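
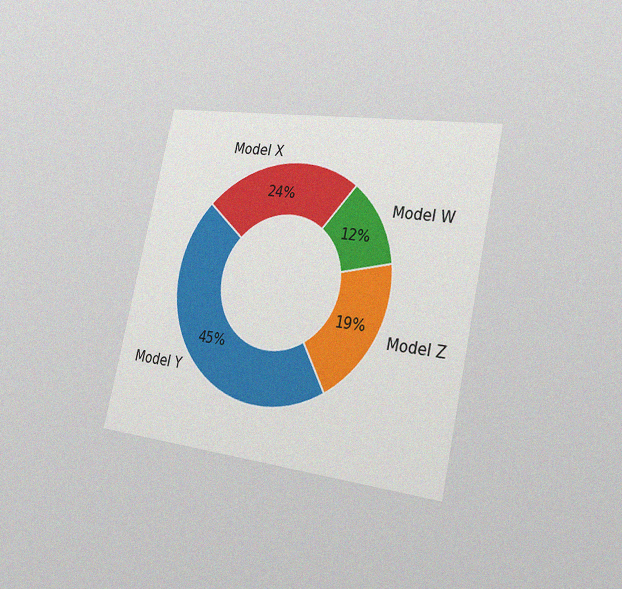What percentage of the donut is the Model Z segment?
19%

The chart is tilted about 13° clockwise and viewed slightly from the right, with some photo noise. The Model Z segment takes up 19% of the ring.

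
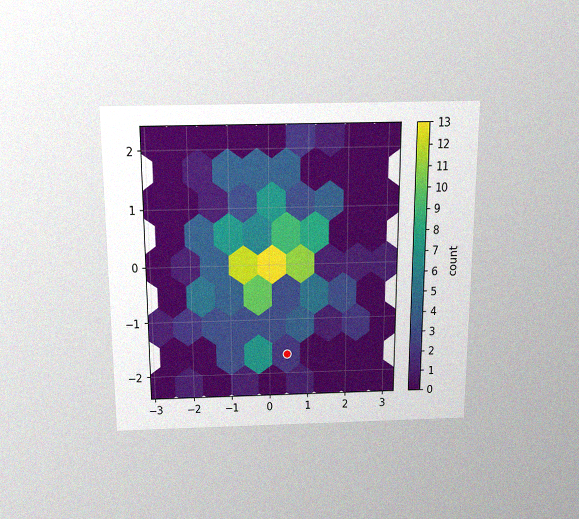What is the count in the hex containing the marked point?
2

The chart is viewed slightly from above, with some photo noise. The marked hex reads 2 on the colorbar.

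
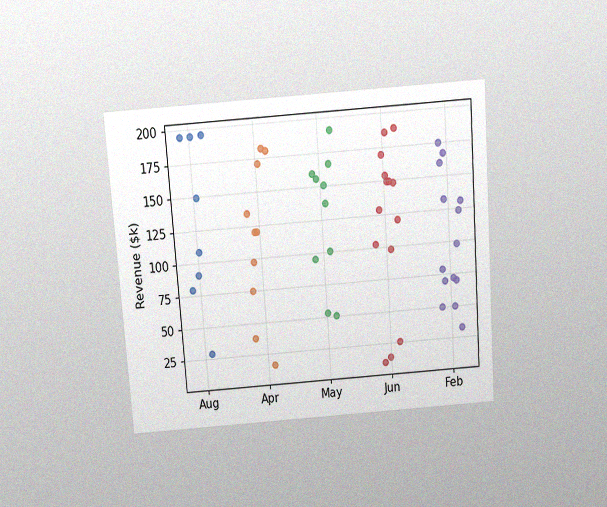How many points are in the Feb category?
The chart is tilted about 4° counter-clockwise and viewed slightly from above, with some photo noise. Counting the markers in the Feb column gives 14.

14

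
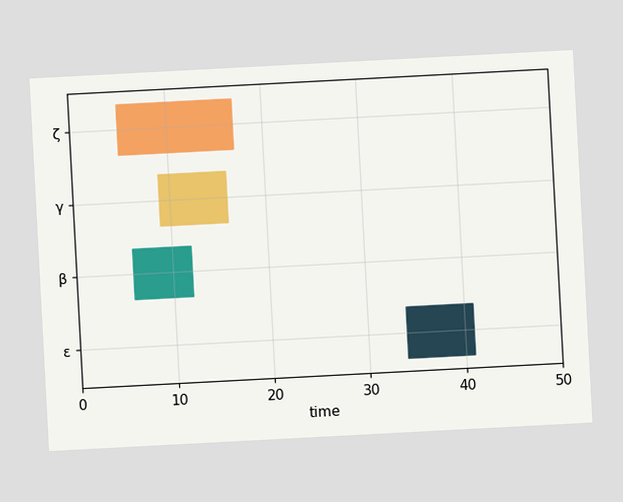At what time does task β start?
The chart is tilted about 3° counter-clockwise. The β bar begins at t=6.

6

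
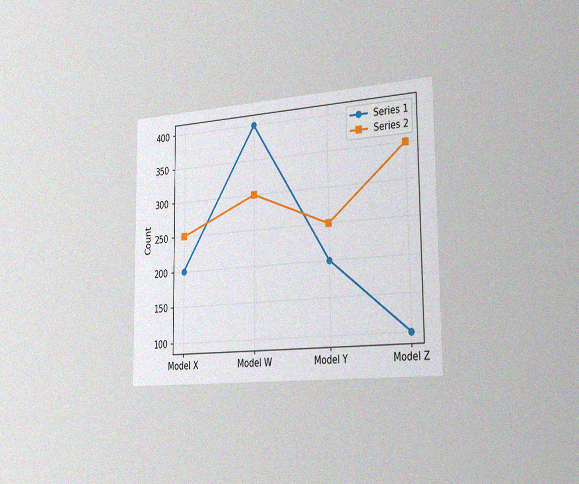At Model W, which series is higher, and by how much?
The chart is viewed slightly from the right, with some photo noise. At Model W, Series 1 sits above the other line by 100.

Series 1, by 100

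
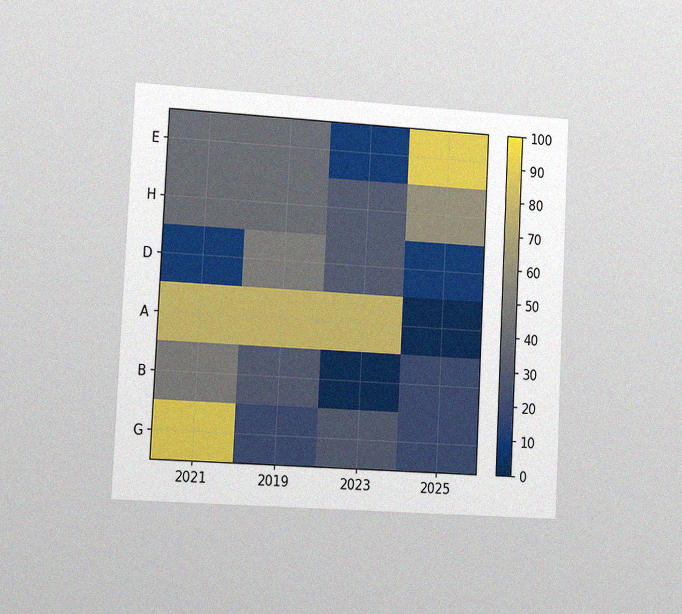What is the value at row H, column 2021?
40

The chart is tilted about 3° clockwise and viewed slightly from the left, with some photo noise. Matching cell (H, 2021) against the colorbar gives 40.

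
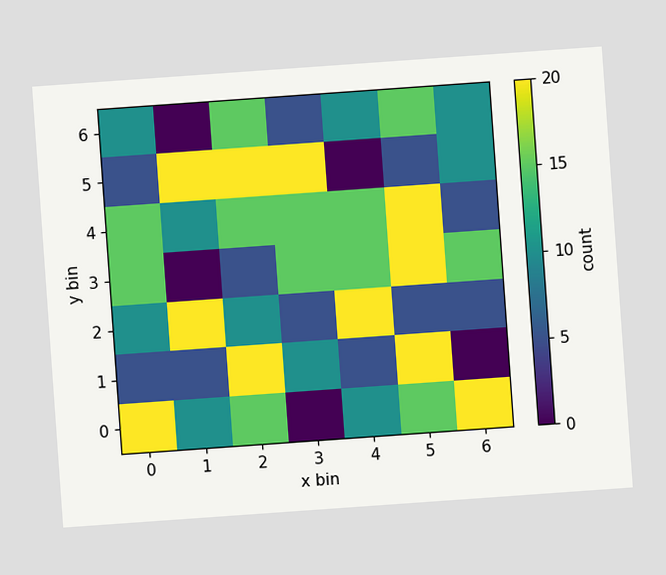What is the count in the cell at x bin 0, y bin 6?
10

The chart is tilted about 4° counter-clockwise. Matching the cell (0, 6) against the colorbar gives 10.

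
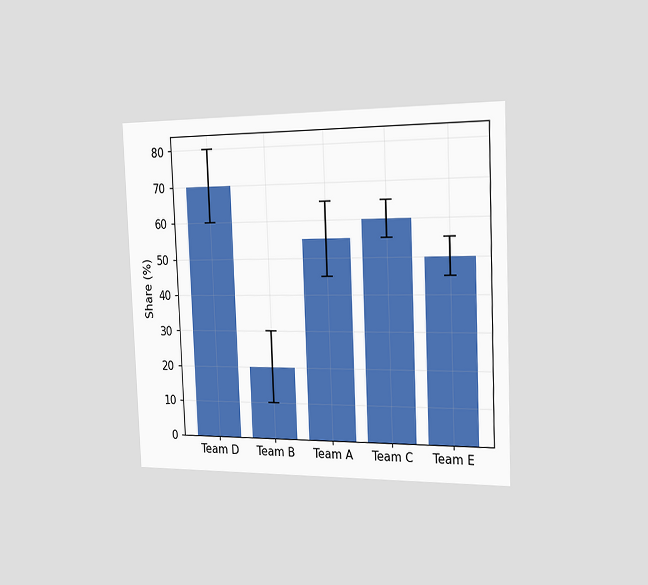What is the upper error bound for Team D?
80%

The chart is tilted about 2° counter-clockwise and viewed slightly from the right. The Team D bar's upper whisker reaches 80%.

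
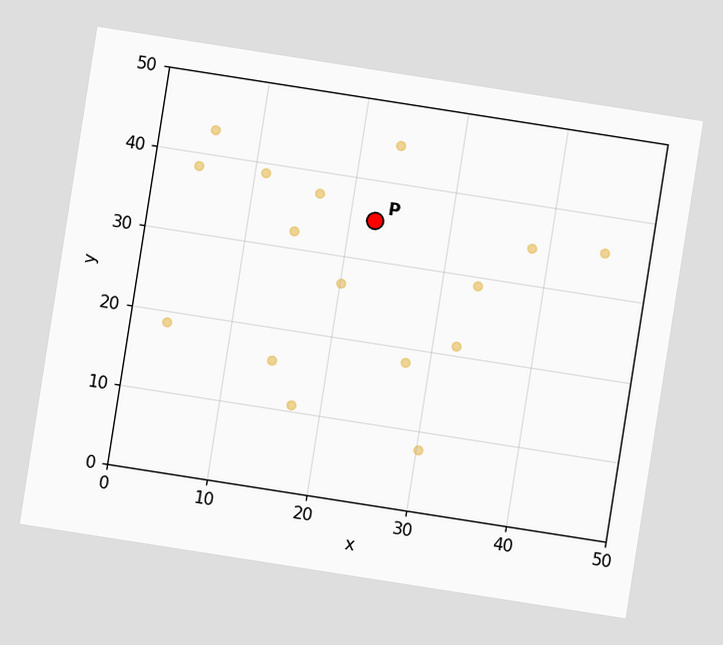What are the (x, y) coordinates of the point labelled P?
The chart is tilted about 9° clockwise. Following the gridlines from P to each axis, P sits at (22.5, 35).

(22.5, 35)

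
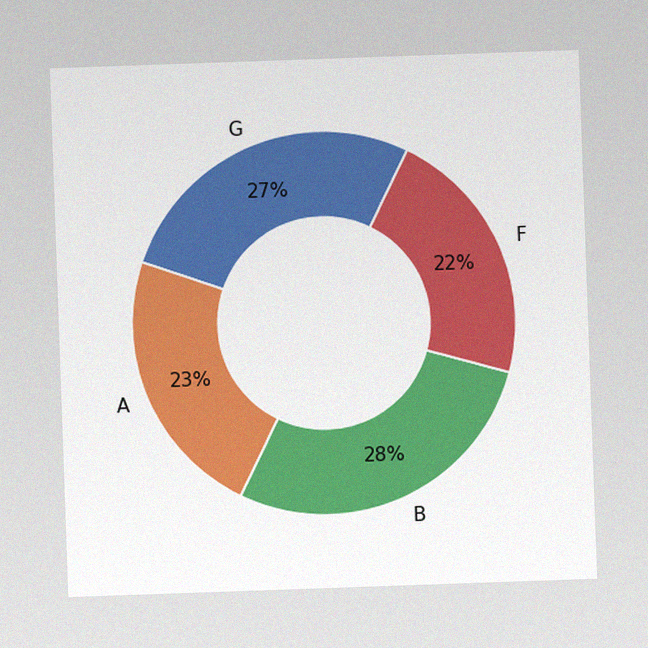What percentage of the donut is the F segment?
The chart is tilted about 2° counter-clockwise, with some photo noise. The F segment takes up 22% of the ring.

22%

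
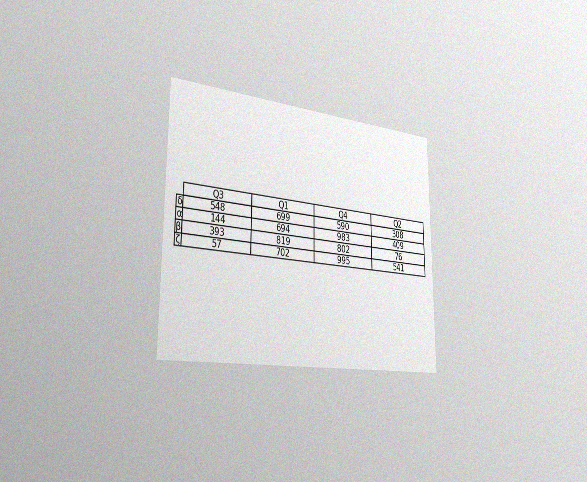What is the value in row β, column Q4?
The chart is viewed slightly from the left, with some photo noise. The (β, Q4) cell reads 802.

802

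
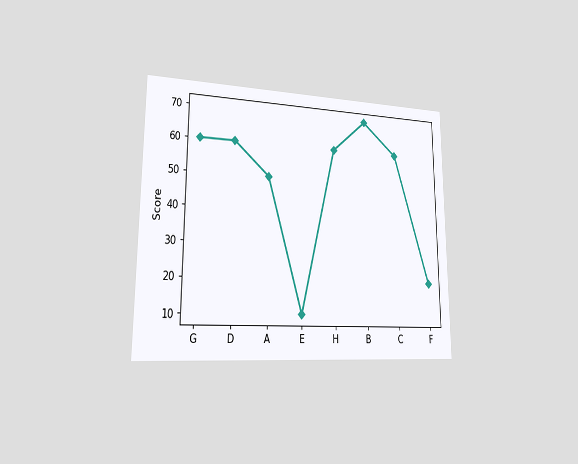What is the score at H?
The chart is viewed slightly from the left. At H, the line is at 60.

60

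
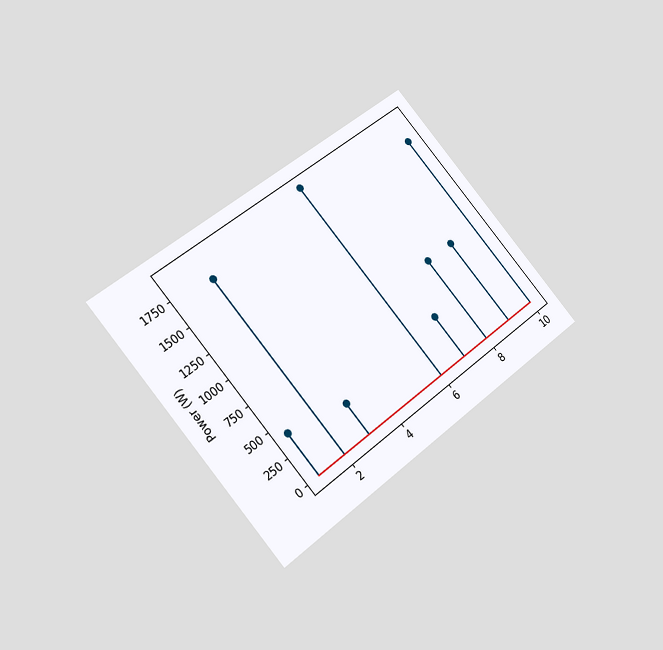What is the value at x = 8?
The chart is tilted about 40° counter-clockwise and viewed at a slight angle. The stem at x=8 reaches 800W.

800W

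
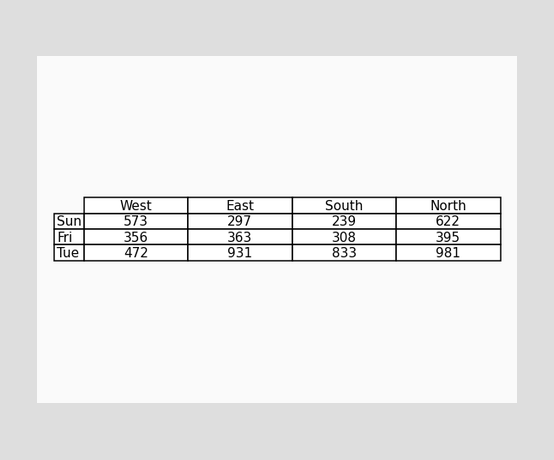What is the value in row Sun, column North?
622

The (Sun, North) cell reads 622.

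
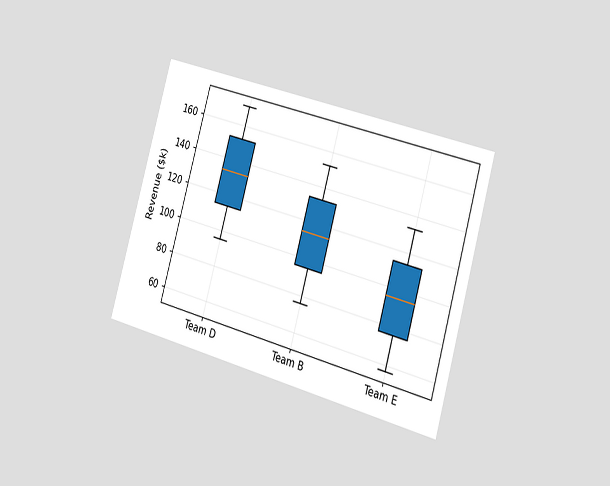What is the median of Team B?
$114k

The chart is tilted about 16° clockwise and viewed slightly from the right. The median line in the Team B box sits at $114k.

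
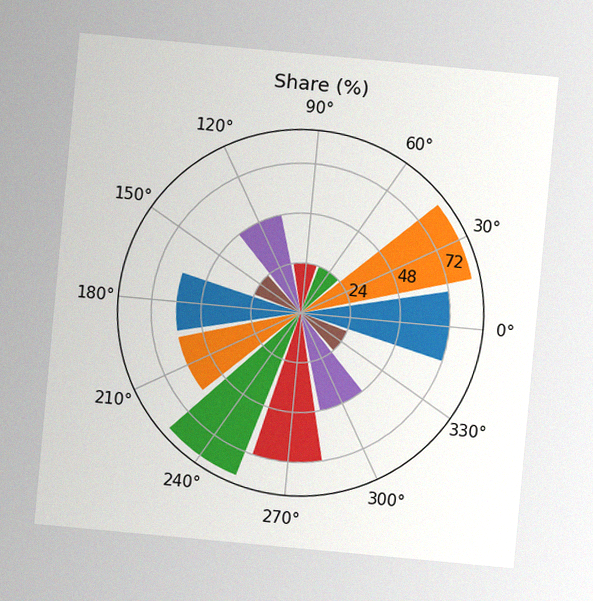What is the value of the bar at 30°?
The chart is tilted about 5° clockwise, with some photo noise. The bar at 30° reaches 84% on the radial axis.

84%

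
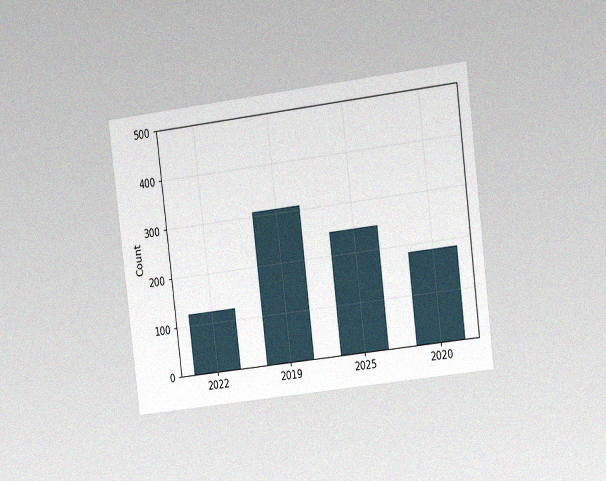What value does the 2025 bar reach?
248

The chart is tilted about 7° counter-clockwise and viewed slightly from the right, with some photo noise. Reading along the chart's y-axis, the 2025 bar reaches 248.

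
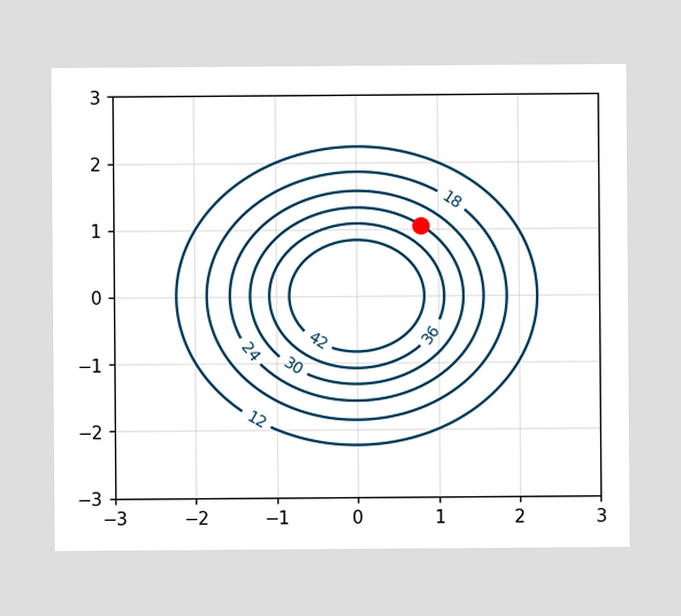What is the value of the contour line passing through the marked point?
The marked point sits on the contour labelled 30.

30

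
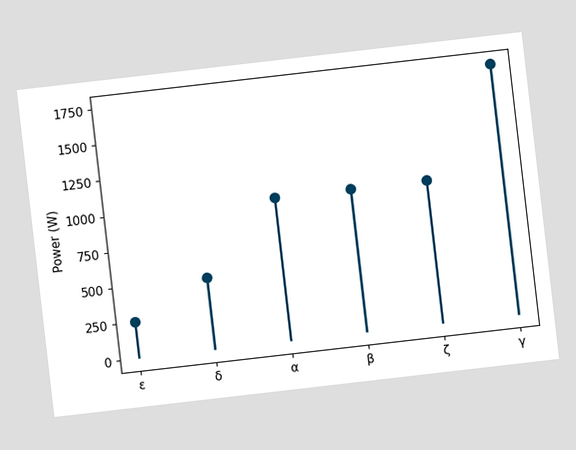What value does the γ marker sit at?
The chart is tilted about 7° counter-clockwise. The γ marker sits at 1750W.

1750W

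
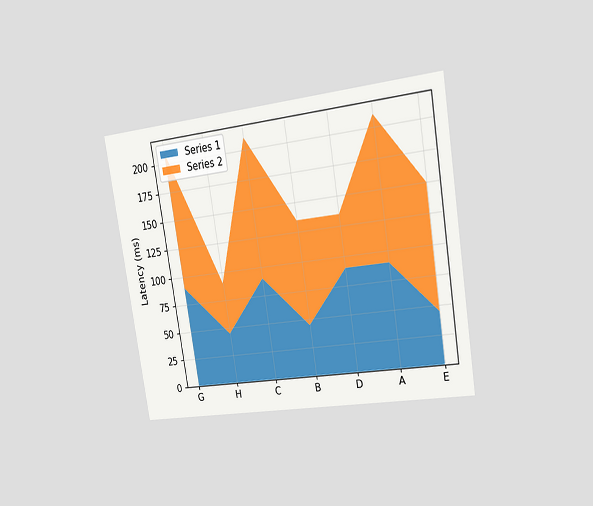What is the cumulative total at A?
The chart is tilted about 9° counter-clockwise and viewed slightly from the right. The stacked total at A reaches 210ms.

210ms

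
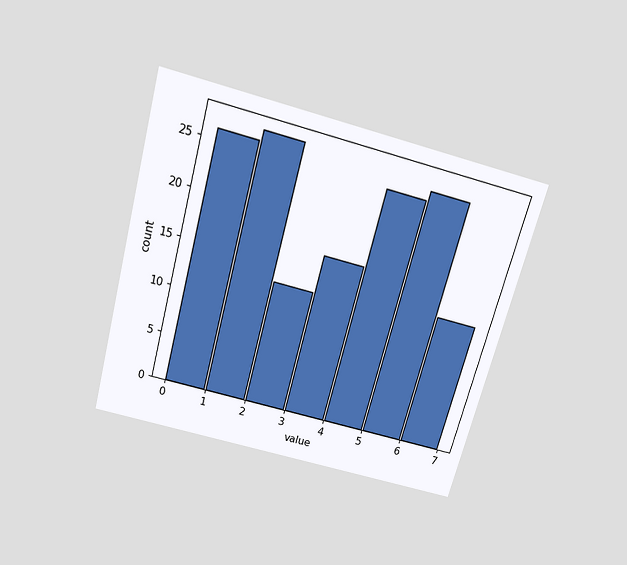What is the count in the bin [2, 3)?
The chart is tilted about 15° clockwise and viewed slightly from above. The [2, 3) bin has height 13.

13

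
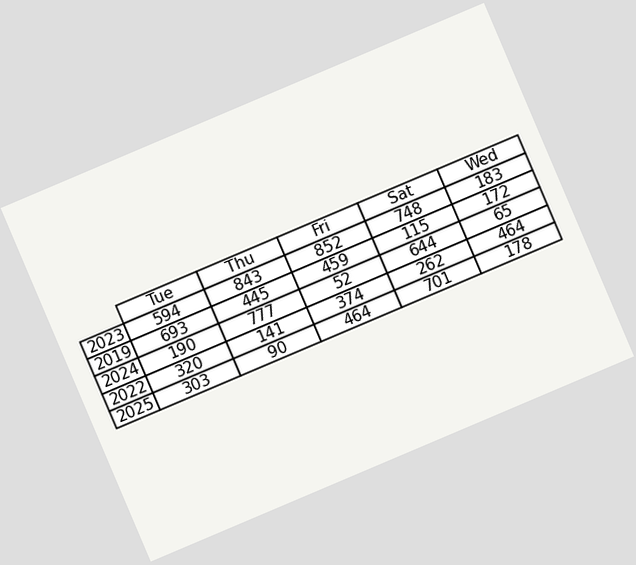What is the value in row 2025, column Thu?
The chart is tilted about 23° counter-clockwise. The (2025, Thu) cell reads 90.

90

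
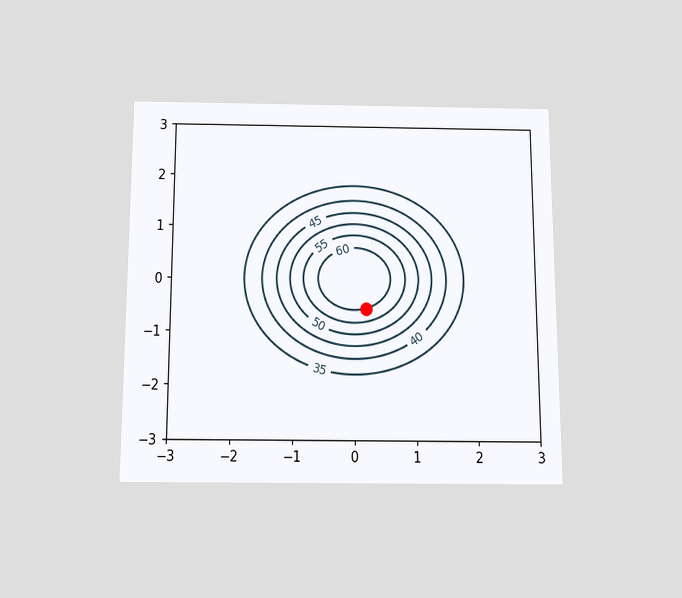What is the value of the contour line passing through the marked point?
The chart is viewed slightly from below. The marked point sits on the contour labelled 60.

60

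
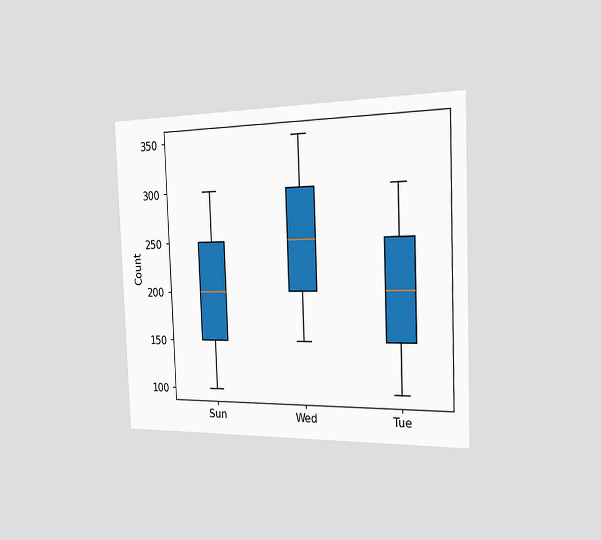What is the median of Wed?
250

The chart is tilted about 2° counter-clockwise and viewed slightly from the right. The median line in the Wed box sits at 250.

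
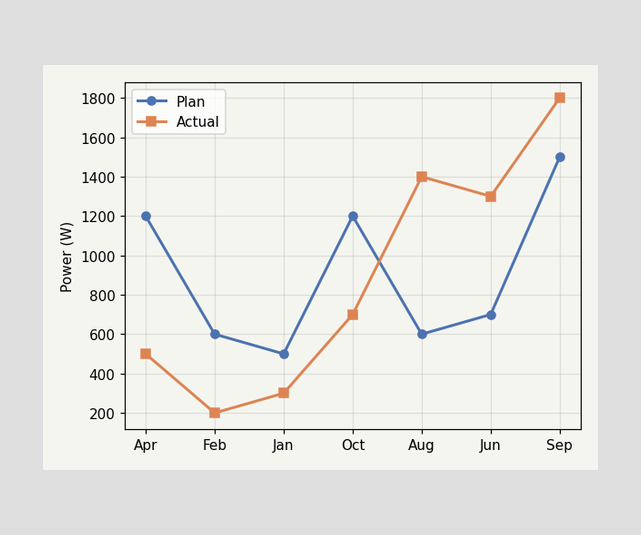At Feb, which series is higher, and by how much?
Plan, by 400W

At Feb, Plan sits above the other line by 400W.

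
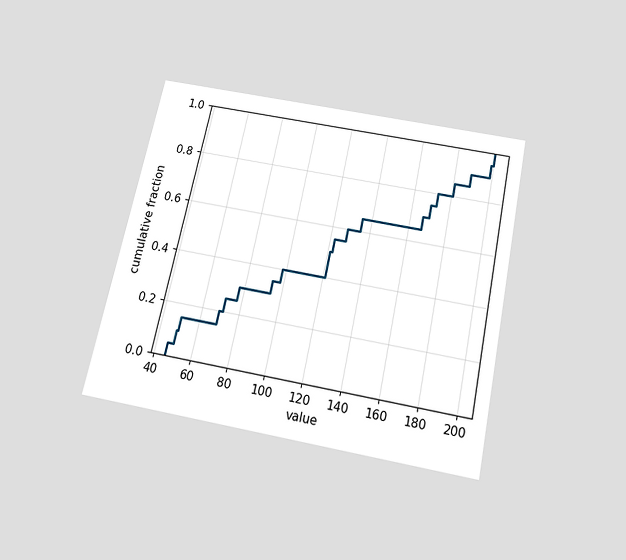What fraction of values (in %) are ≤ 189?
The chart is tilted about 12° clockwise and viewed slightly from below. At x=189 the ECDF step is at 90%.

90%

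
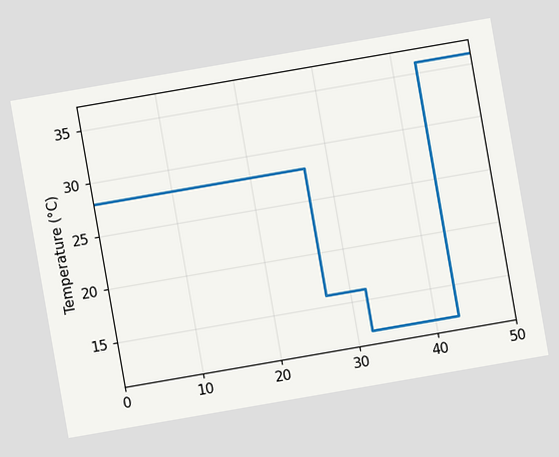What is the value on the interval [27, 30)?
The chart is tilted about 10° counter-clockwise. On [27, 30) the step sits at 16°C.

16°C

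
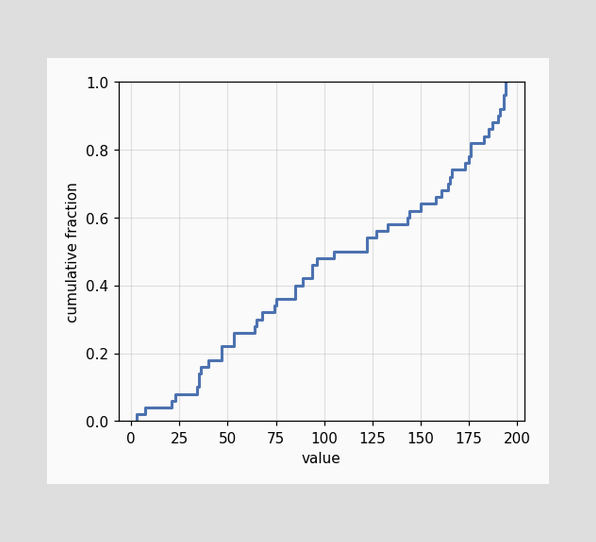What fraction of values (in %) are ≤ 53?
At x=53 the ECDF step is at 26%.

26%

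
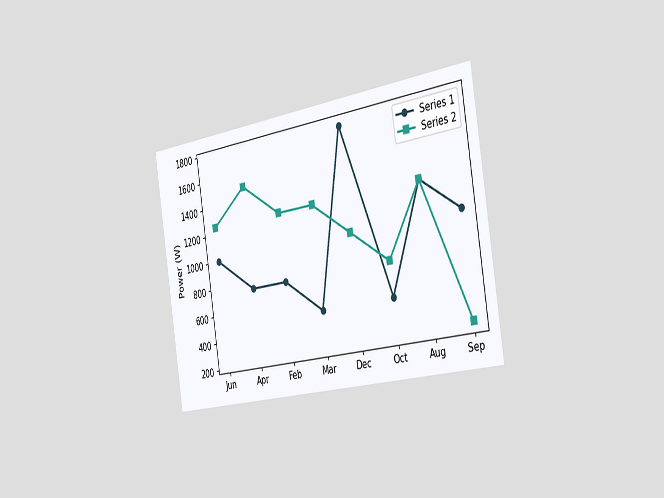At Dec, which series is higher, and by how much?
The chart is tilted about 9° counter-clockwise and viewed slightly from the right. At Dec, Series 1 sits above the other line by 750W.

Series 1, by 750W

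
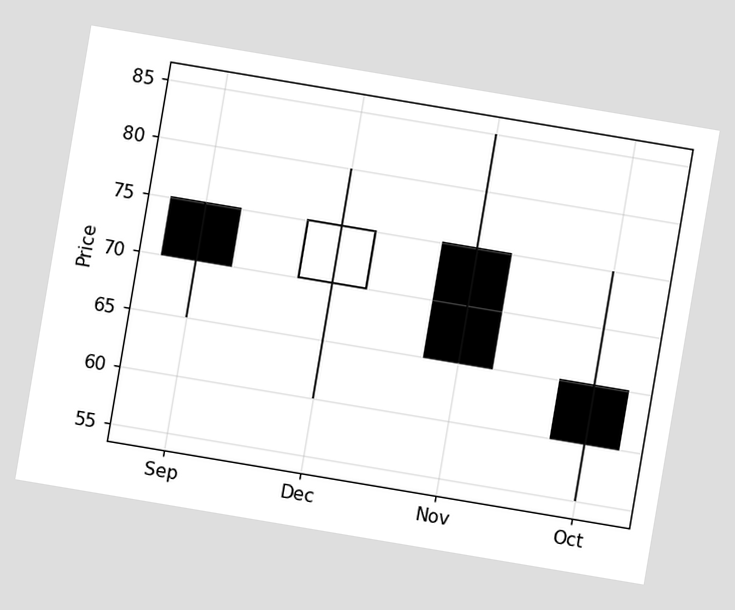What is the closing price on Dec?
75

The chart is tilted about 10° clockwise. The Dec candle closes at 75.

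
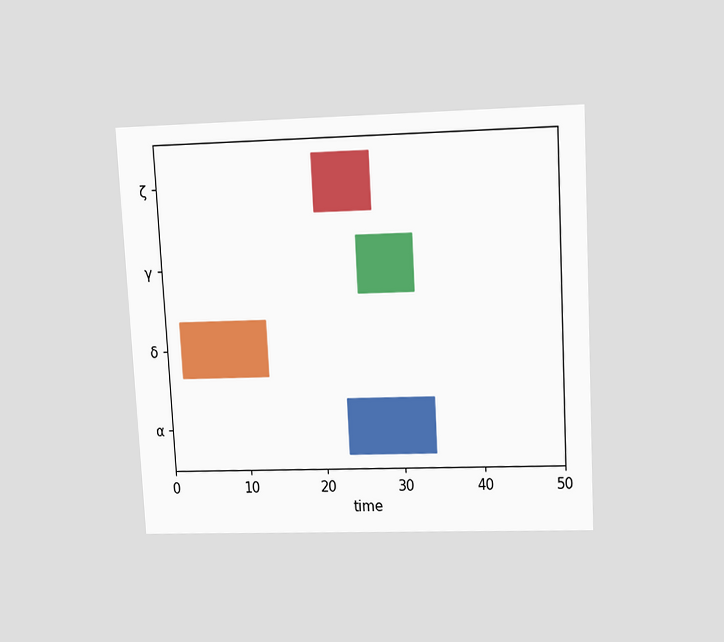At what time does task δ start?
The chart is tilted about 3° counter-clockwise and viewed slightly from above. The δ bar begins at t=2.

2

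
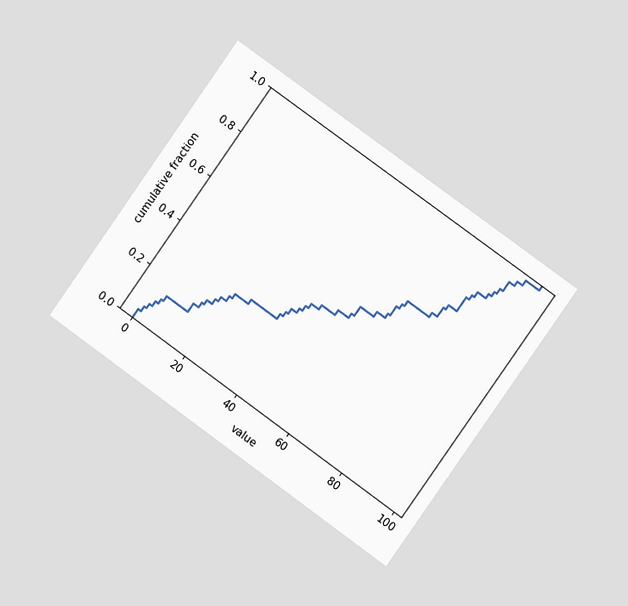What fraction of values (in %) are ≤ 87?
88%

The chart is tilted about 35° clockwise and viewed at a slight angle. At x=87 the ECDF step is at 88%.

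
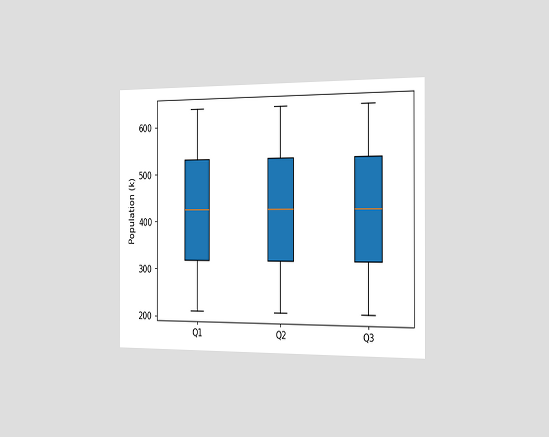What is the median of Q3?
The chart is viewed slightly from the right. The median line in the Q3 box sits at 424k.

424k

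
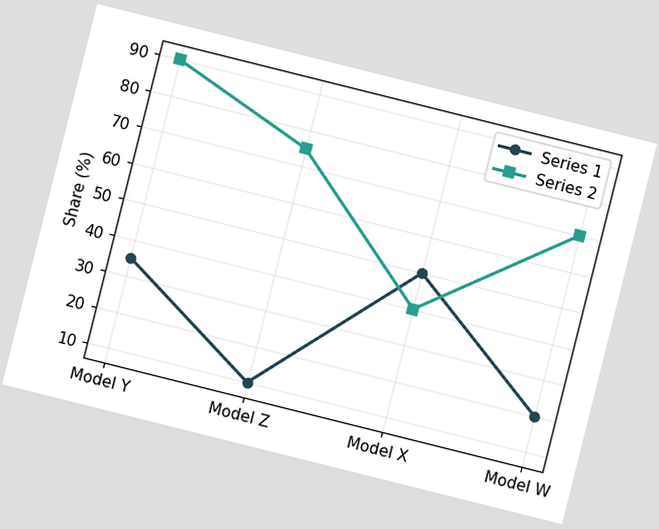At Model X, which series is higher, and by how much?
Series 1, by 10%

The chart is tilted about 14° clockwise. At Model X, Series 1 sits above the other line by 10%.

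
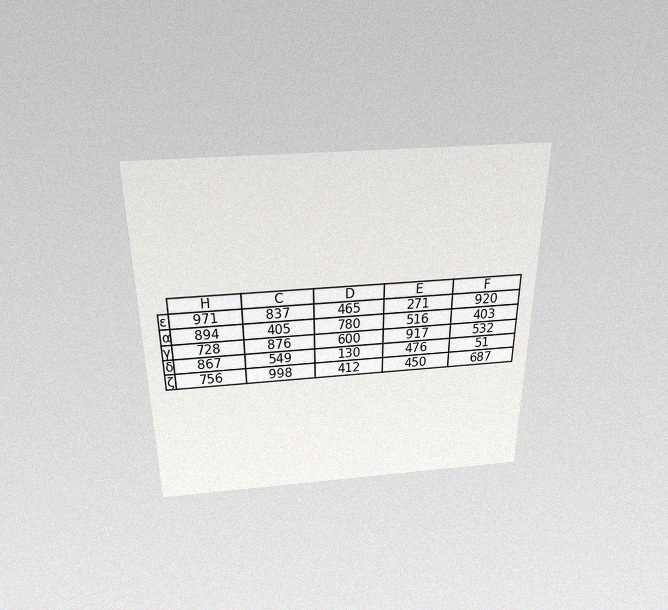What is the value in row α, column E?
516

The chart is viewed slightly from above, with some photo noise. The (α, E) cell reads 516.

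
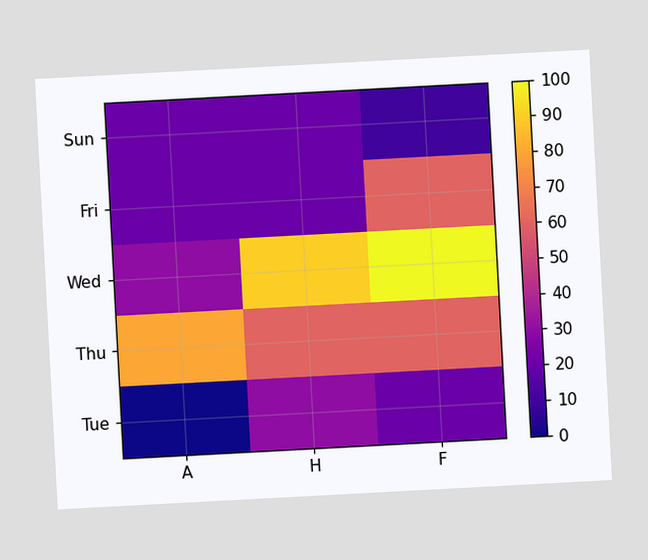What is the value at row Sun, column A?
The chart is tilted about 3° counter-clockwise. Matching cell (Sun, A) against the colorbar gives 20.

20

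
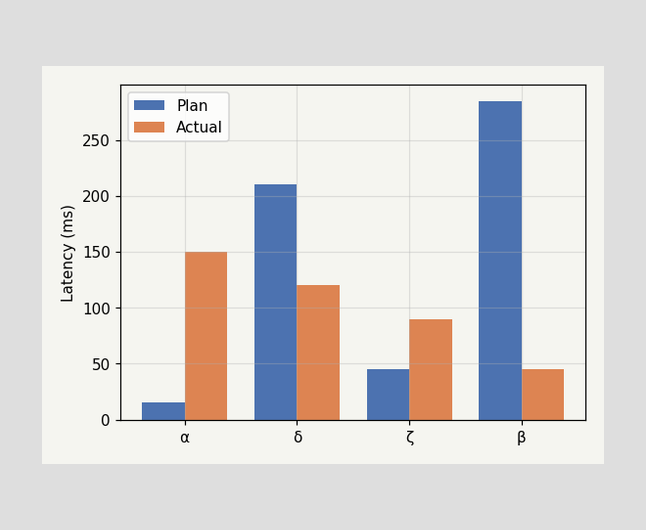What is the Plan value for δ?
The Plan bar at δ reaches 210ms on the y-axis.

210ms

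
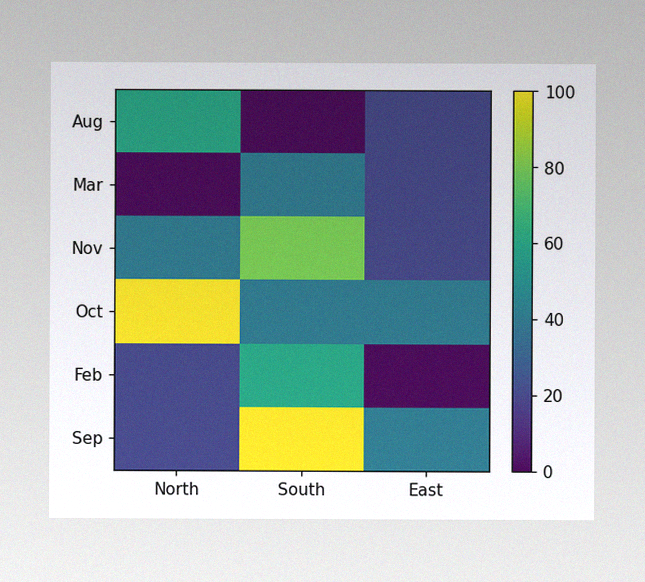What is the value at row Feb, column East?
The image has some photo noise and uneven lighting. Matching cell (Feb, East) against the colorbar gives 0.

0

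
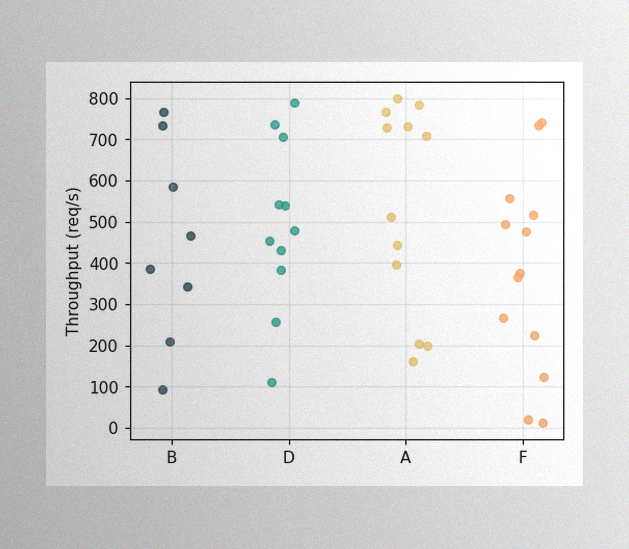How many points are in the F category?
The image has some photo noise and uneven lighting. Counting the markers in the F column gives 13.

13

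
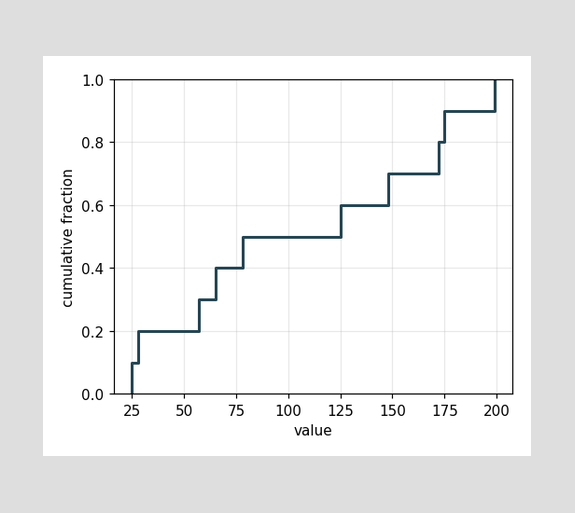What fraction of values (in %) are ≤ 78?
At x=78 the ECDF step is at 50%.

50%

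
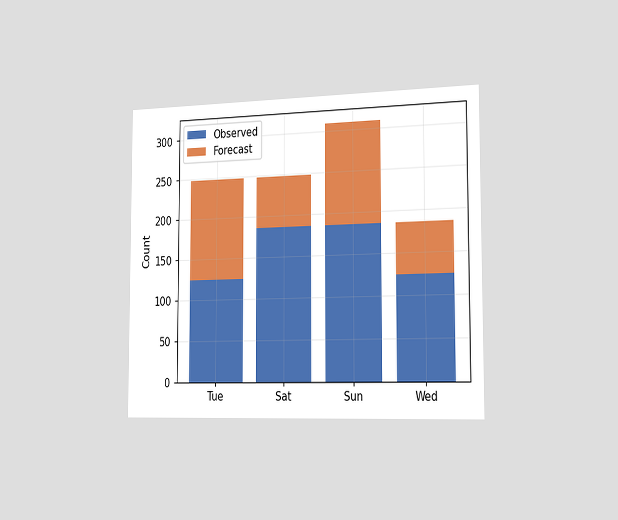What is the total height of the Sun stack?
The chart is viewed slightly from the right. The Sun stack's top reaches 310 on the y-axis.

310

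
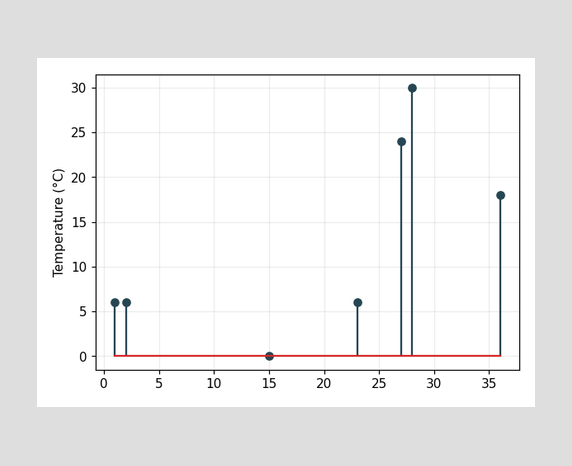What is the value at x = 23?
6°C

The stem at x=23 reaches 6°C.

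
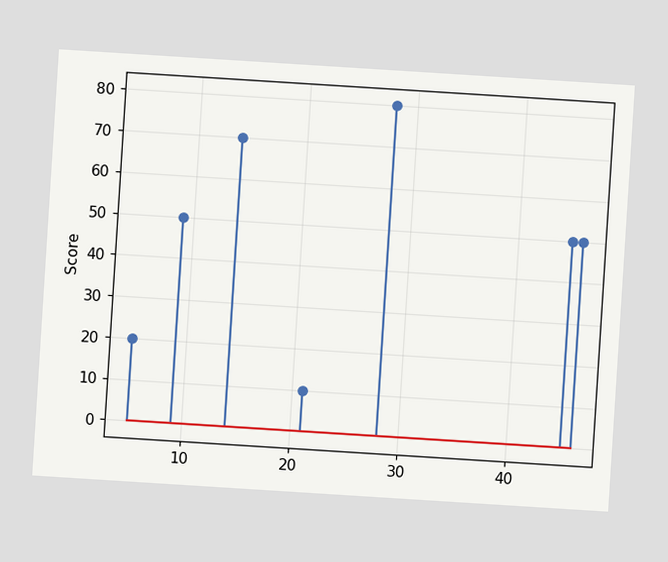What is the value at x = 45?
The chart is tilted about 4° clockwise. The stem at x=45 reaches 50.

50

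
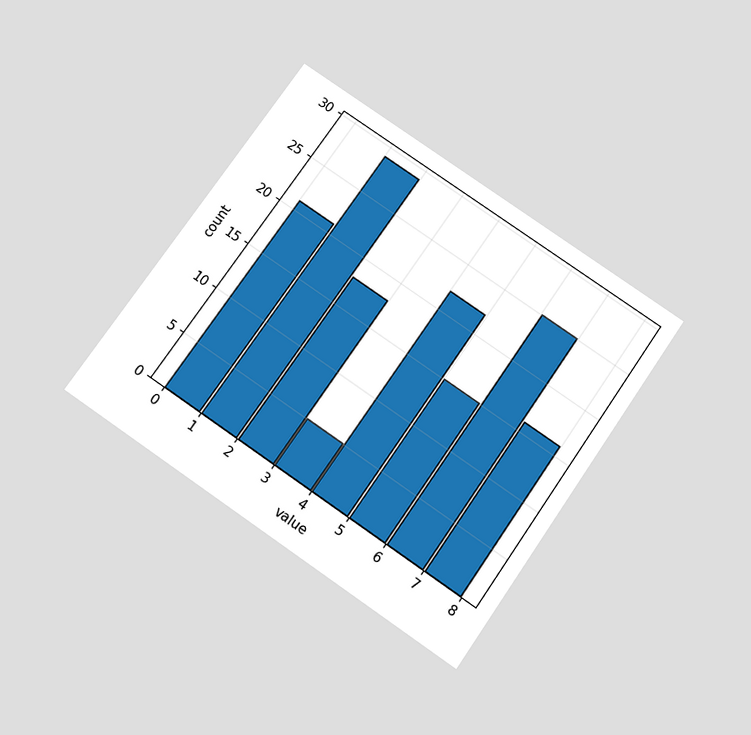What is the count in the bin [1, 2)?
29

The chart is tilted about 35° clockwise and viewed slightly from below. The [1, 2) bin has height 29.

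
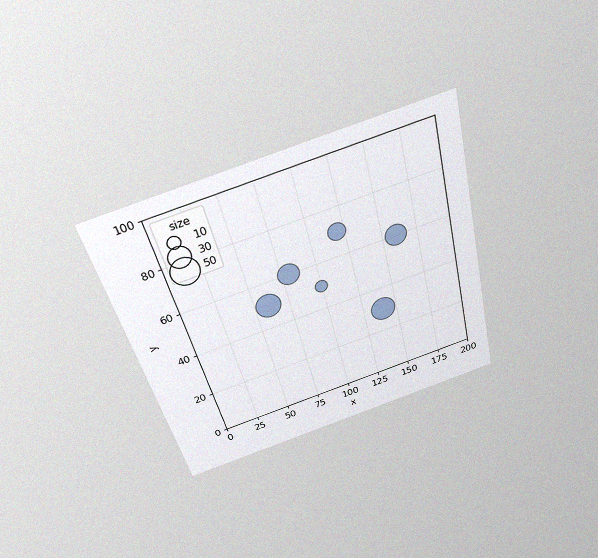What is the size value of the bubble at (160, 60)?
The chart is tilted about 14° counter-clockwise and viewed slightly from above, with some photo noise. Matching the bubble at (160, 60) against the size legend gives 30.

30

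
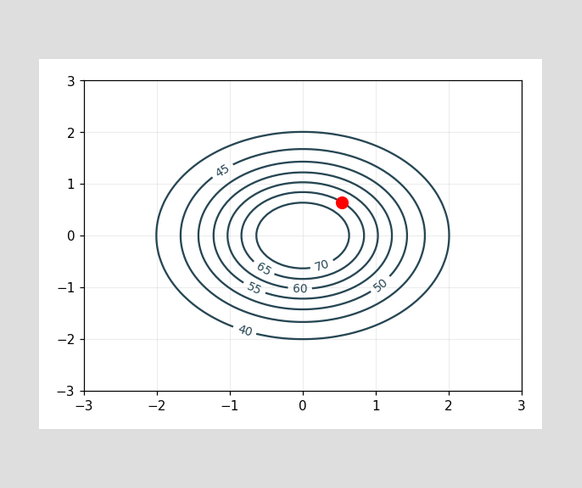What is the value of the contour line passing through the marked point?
The marked point sits on the contour labelled 65.

65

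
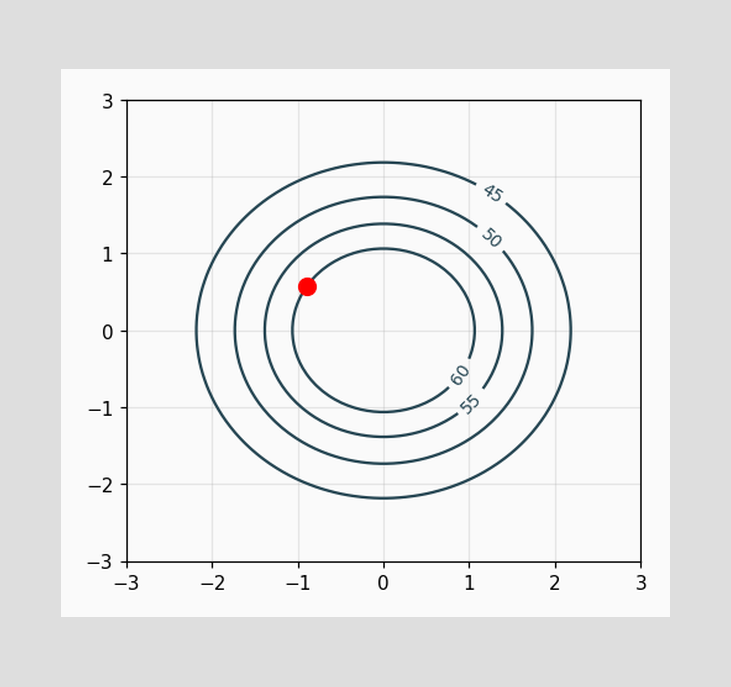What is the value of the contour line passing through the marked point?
The marked point sits on the contour labelled 60.

60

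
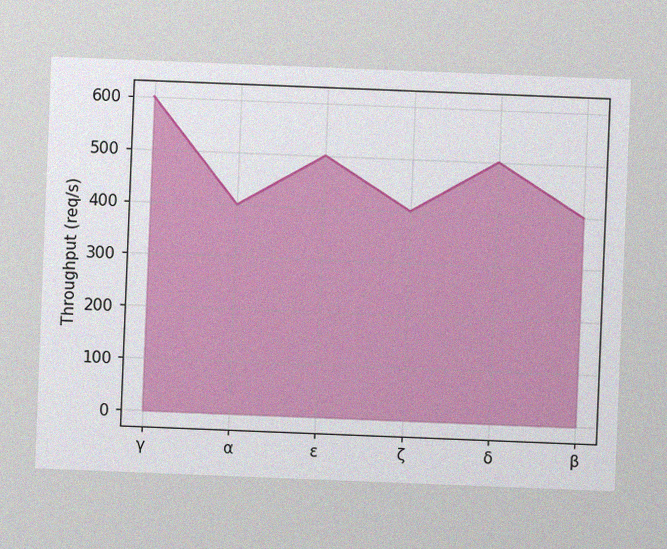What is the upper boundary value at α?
The chart is tilted about 2° clockwise, with some photo noise. At α the upper boundary is at 400req/s.

400req/s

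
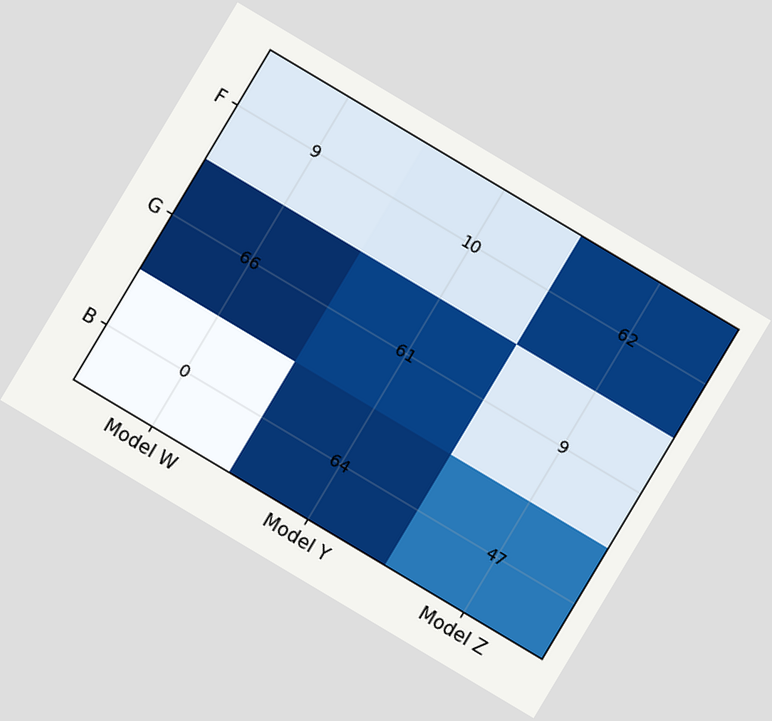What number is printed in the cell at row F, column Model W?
9

The chart is tilted about 31° clockwise. The (F, Model W) cell reads 9.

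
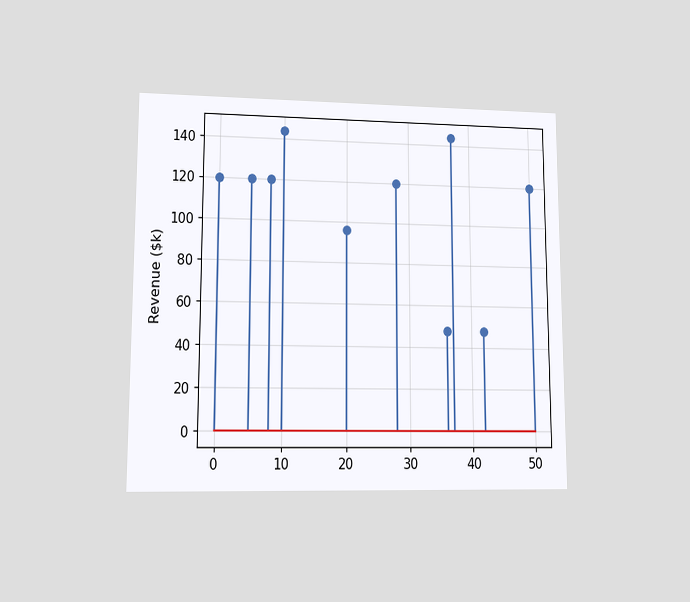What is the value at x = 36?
The chart is viewed at a slight angle. The stem at x=36 reaches $48k.

$48k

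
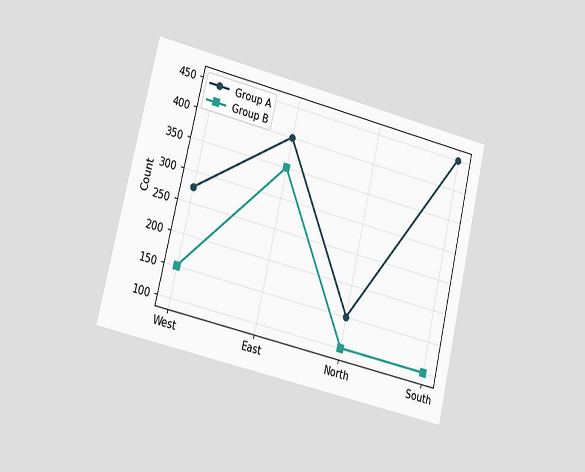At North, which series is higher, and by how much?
The chart is tilted about 13° clockwise and viewed at a slight angle. At North, Group A sits above the other line by 50.

Group A, by 50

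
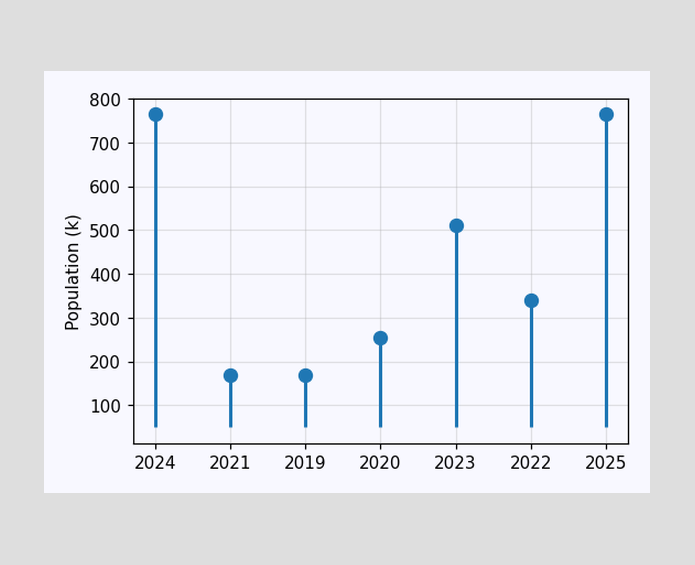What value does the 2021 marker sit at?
The 2021 marker sits at 170k.

170k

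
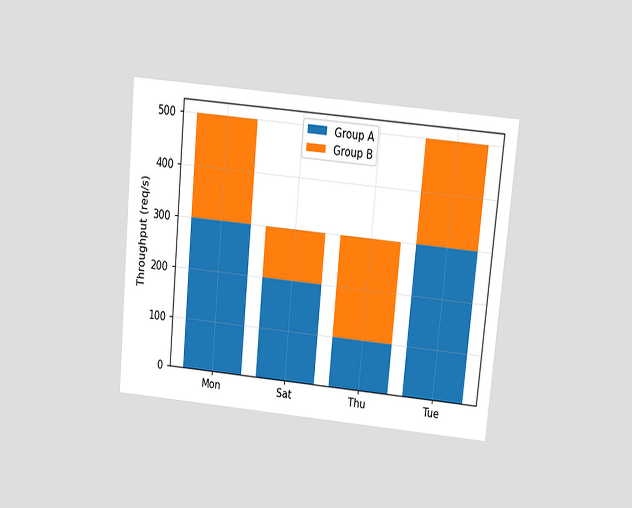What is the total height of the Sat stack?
300req/s

The chart is tilted about 5° clockwise and viewed at a slight angle. The Sat stack's top reaches 300req/s on the y-axis.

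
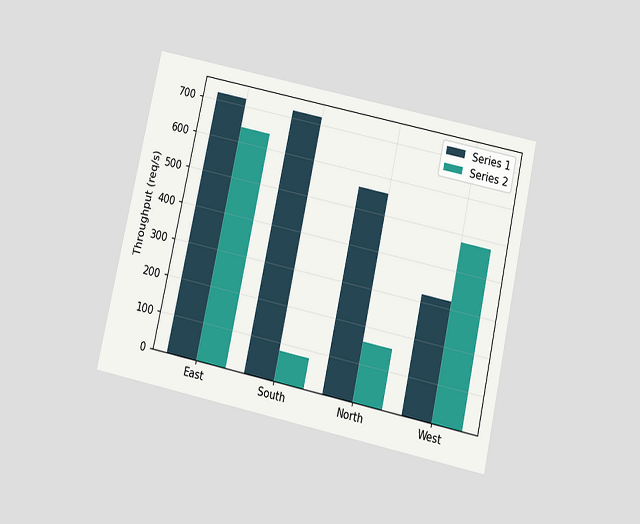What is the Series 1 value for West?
320req/s

The chart is tilted about 12° clockwise and viewed slightly from below. The Series 1 bar at West reaches 320req/s on the y-axis.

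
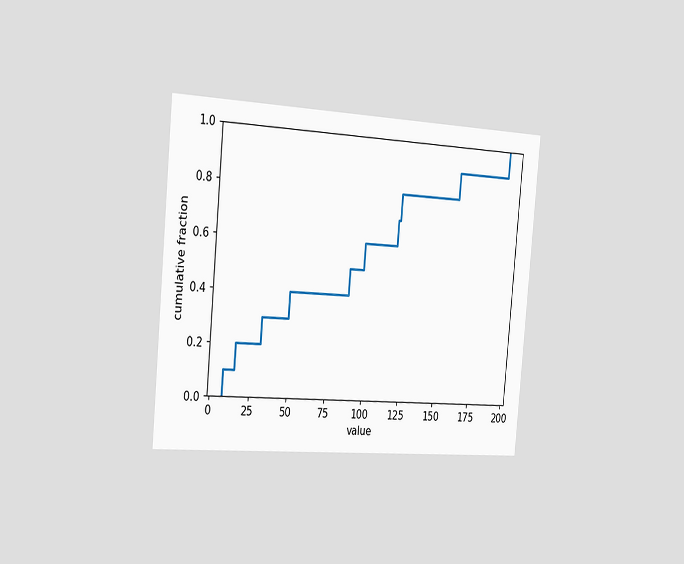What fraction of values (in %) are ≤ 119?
80%

The chart is tilted about 5° clockwise and viewed slightly from the left. At x=119 the ECDF step is at 80%.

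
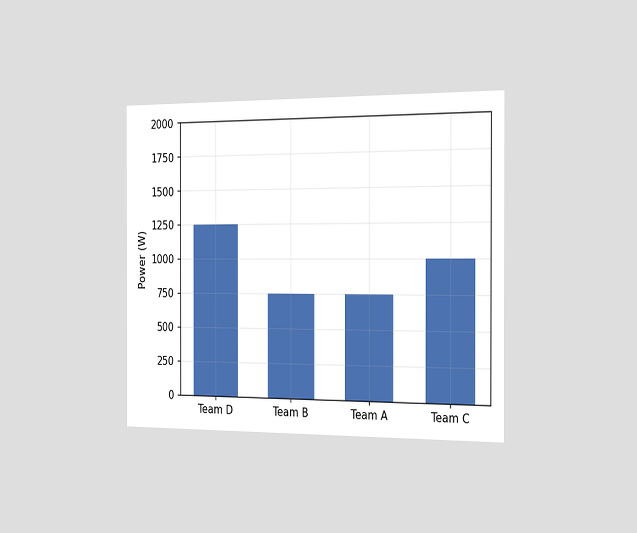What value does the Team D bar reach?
The chart is viewed slightly from the right. Reading along the chart's y-axis, the Team D bar reaches 1250W.

1250W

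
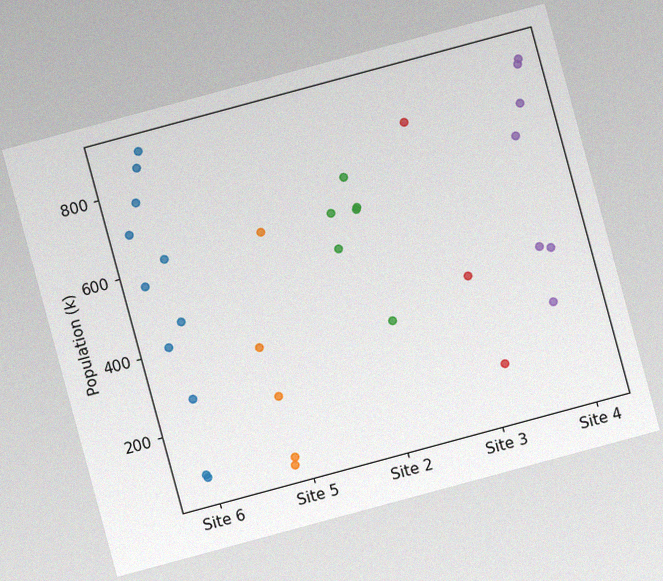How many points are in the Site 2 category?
The chart is tilted about 15° counter-clockwise, with some photo noise. Counting the markers in the Site 2 column gives 6.

6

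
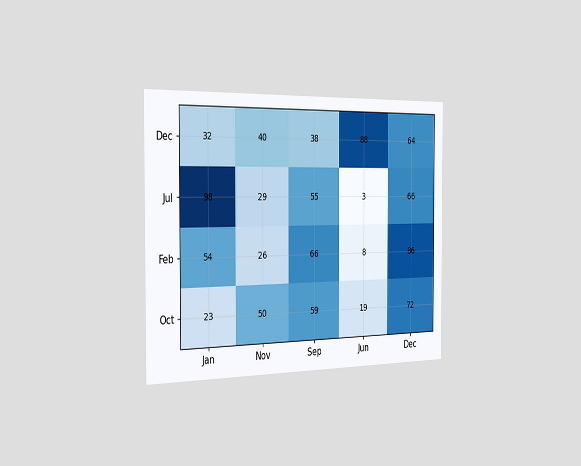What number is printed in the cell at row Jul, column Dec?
66

The chart is viewed slightly from the left. The (Jul, Dec) cell reads 66.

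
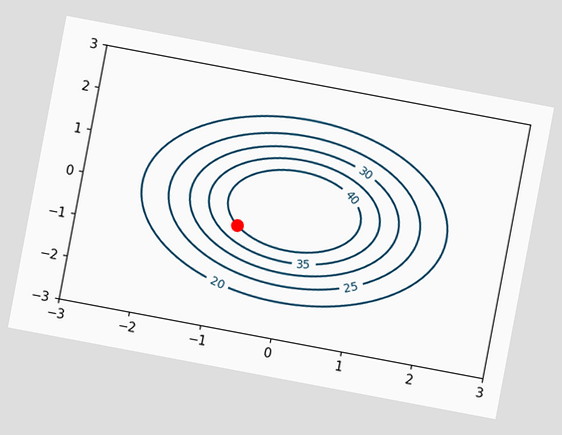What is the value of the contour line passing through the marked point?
40

The chart is tilted about 11° clockwise. The marked point sits on the contour labelled 40.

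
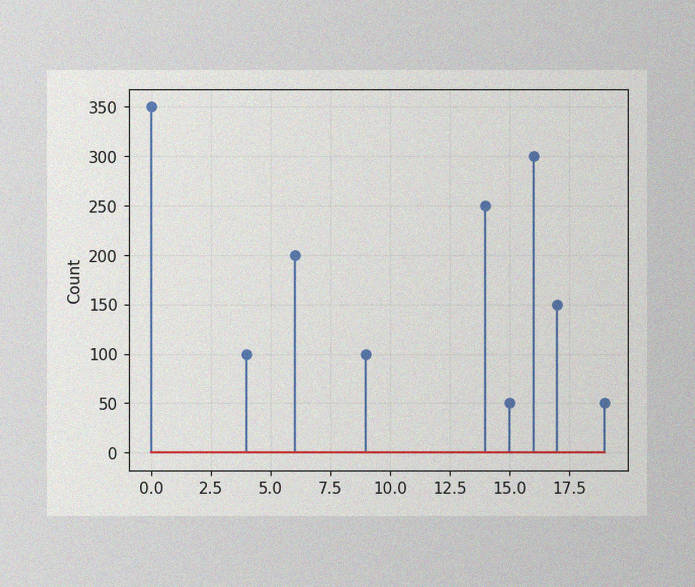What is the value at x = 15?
The image has some photo noise and uneven lighting. The stem at x=15 reaches 50.

50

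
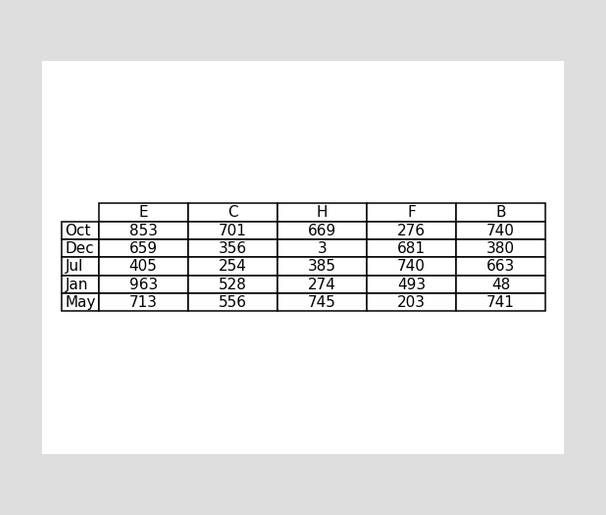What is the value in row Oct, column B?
The (Oct, B) cell reads 740.

740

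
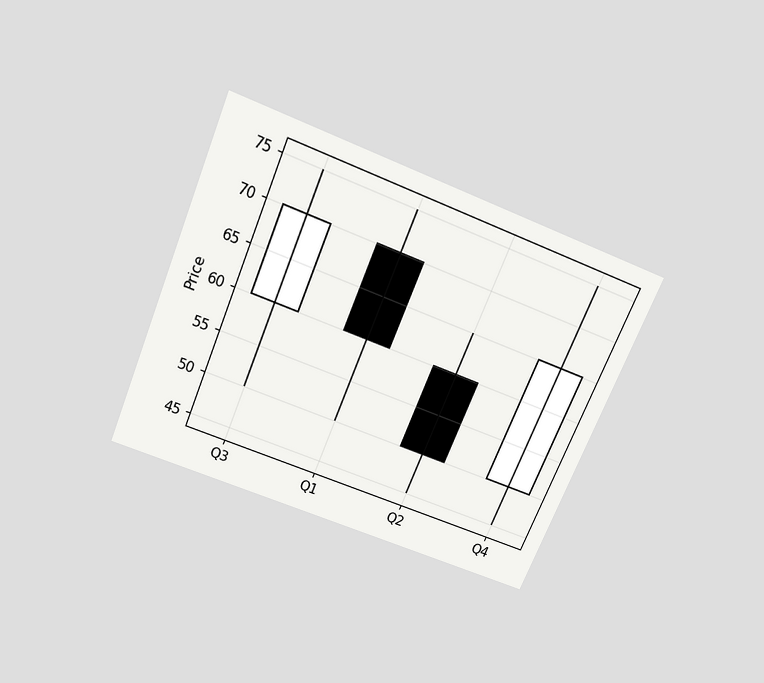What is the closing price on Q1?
The chart is tilted about 23° clockwise and viewed slightly from above. The Q1 candle closes at 60.

60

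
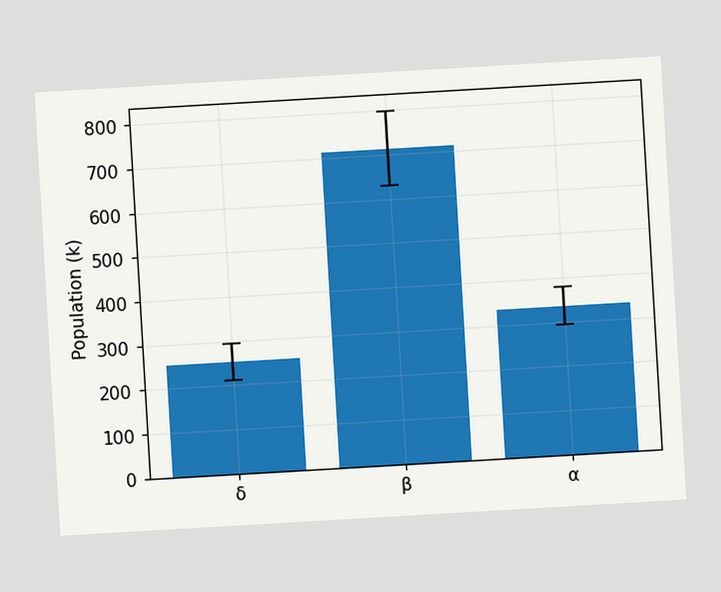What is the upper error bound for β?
The chart is tilted about 3° counter-clockwise. The β bar's upper whisker reaches 798k.

798k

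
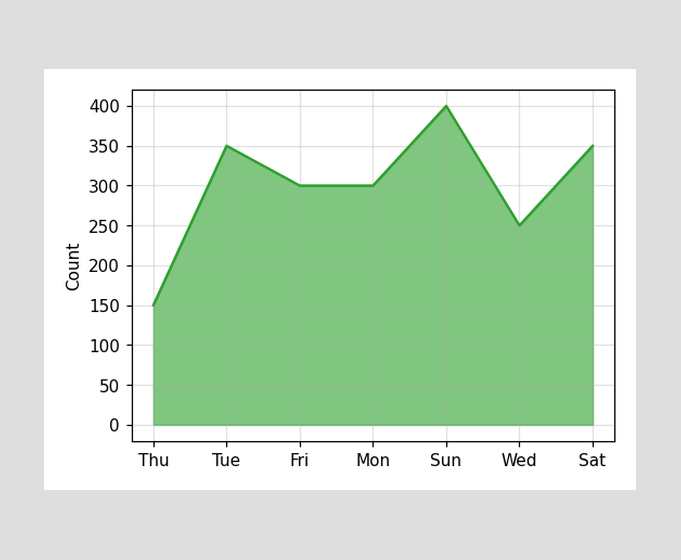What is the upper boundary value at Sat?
At Sat the upper boundary is at 350.

350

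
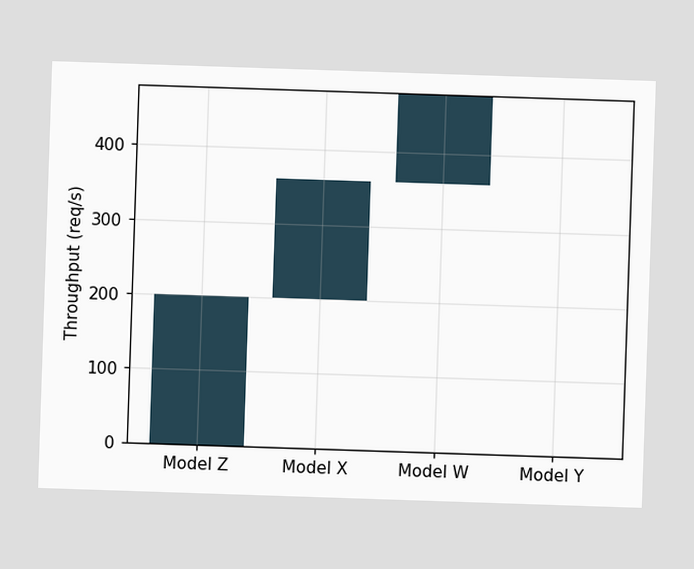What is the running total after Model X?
After Model X the running total reaches 360req/s.

360req/s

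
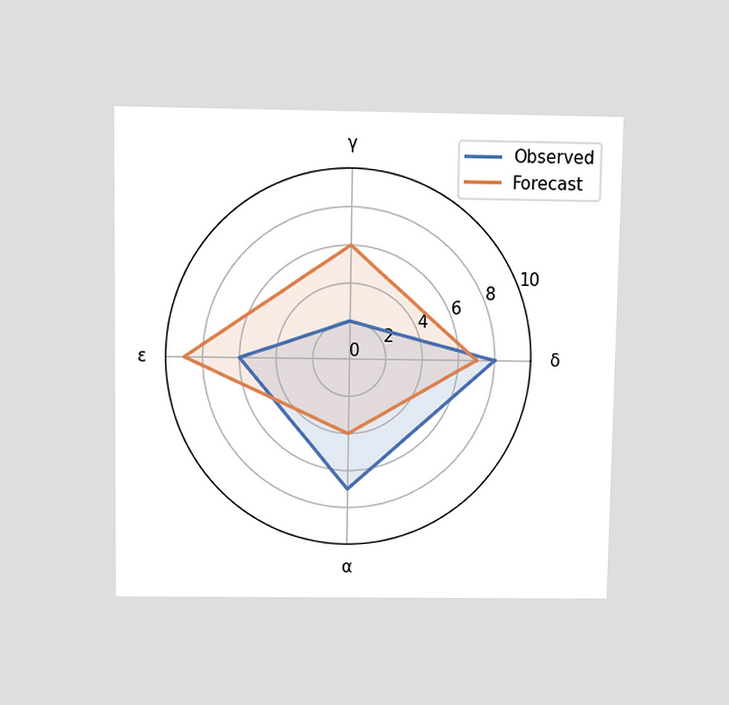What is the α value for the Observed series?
7

The chart is viewed slightly from above. On the α axis, Observed reaches 7.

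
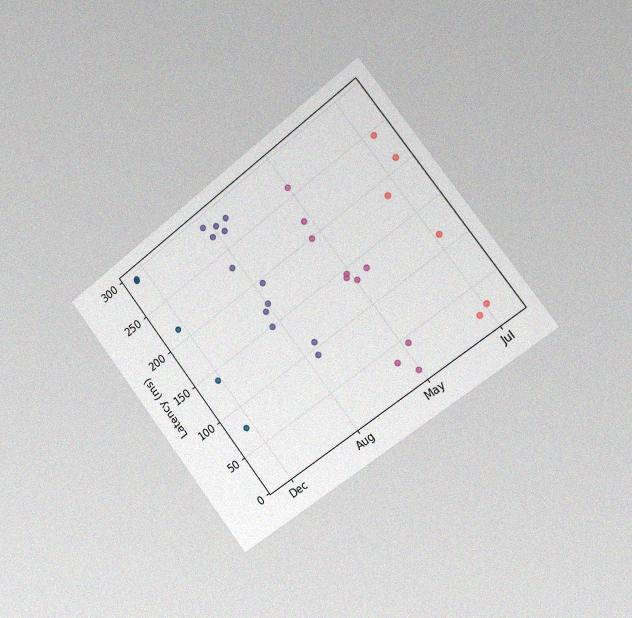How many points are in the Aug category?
The chart is tilted about 37° counter-clockwise and viewed slightly from the right, with some photo noise. Counting the markers in the Aug column gives 12.

12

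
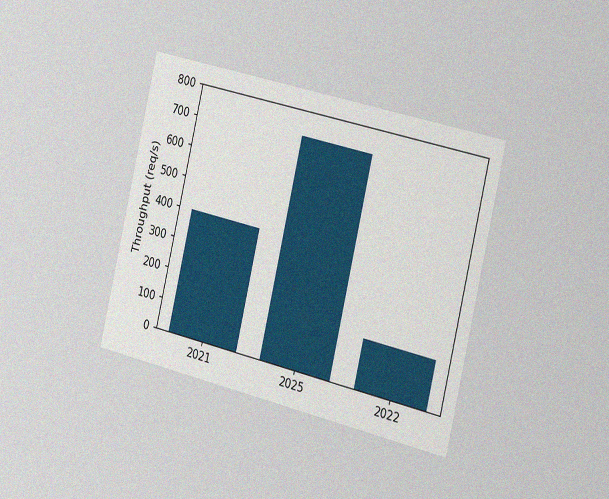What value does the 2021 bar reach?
400req/s

The chart is tilted about 13° clockwise and viewed slightly from the right, with some photo noise. Reading along the chart's y-axis, the 2021 bar reaches 400req/s.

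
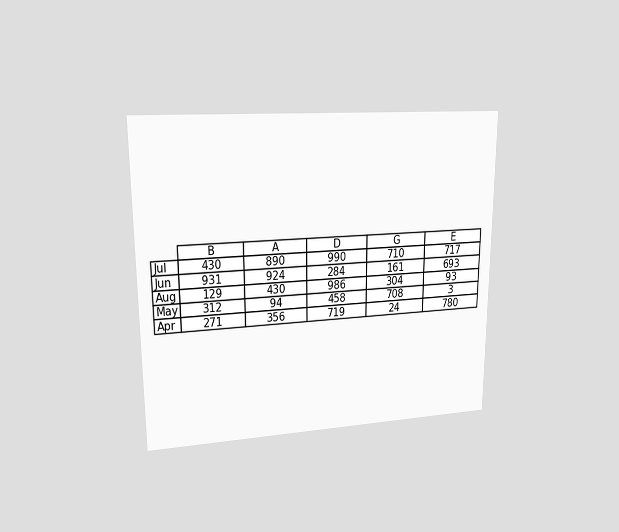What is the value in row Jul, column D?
990

The chart is viewed at a slight angle. The (Jul, D) cell reads 990.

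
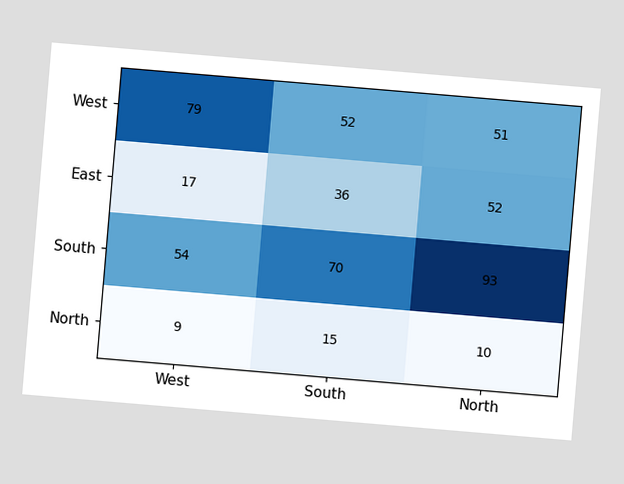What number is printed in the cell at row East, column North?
The chart is tilted about 5° clockwise. The (East, North) cell reads 52.

52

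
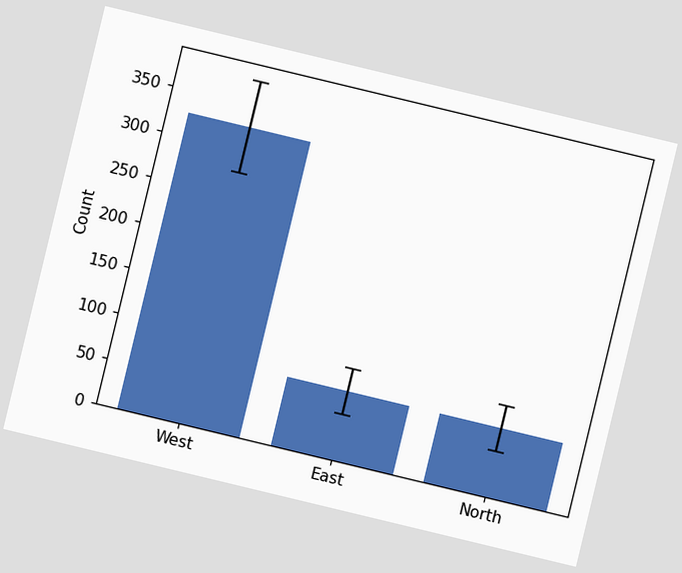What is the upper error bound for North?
The chart is tilted about 14° clockwise. The North bar's upper whisker reaches 100.

100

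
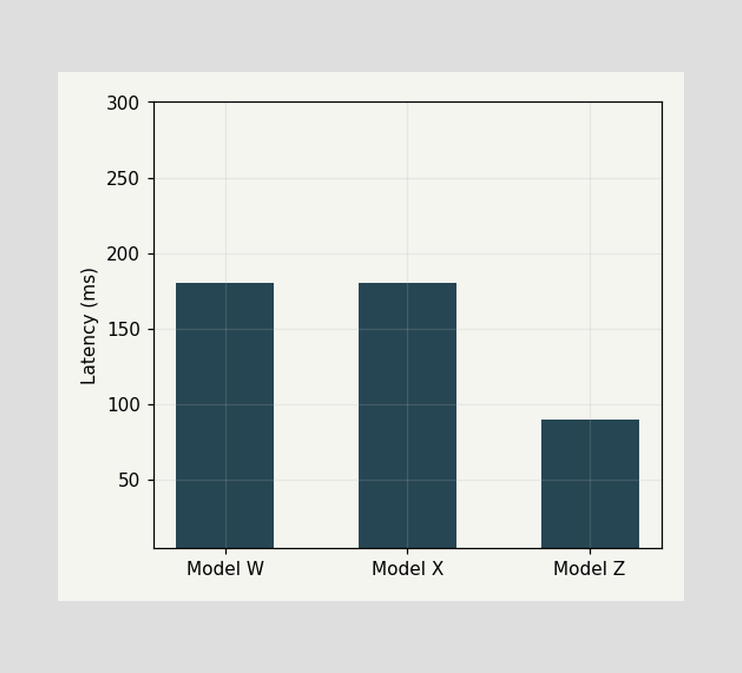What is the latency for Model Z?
90ms

Reading along the chart's y-axis, the Model Z bar reaches 90ms.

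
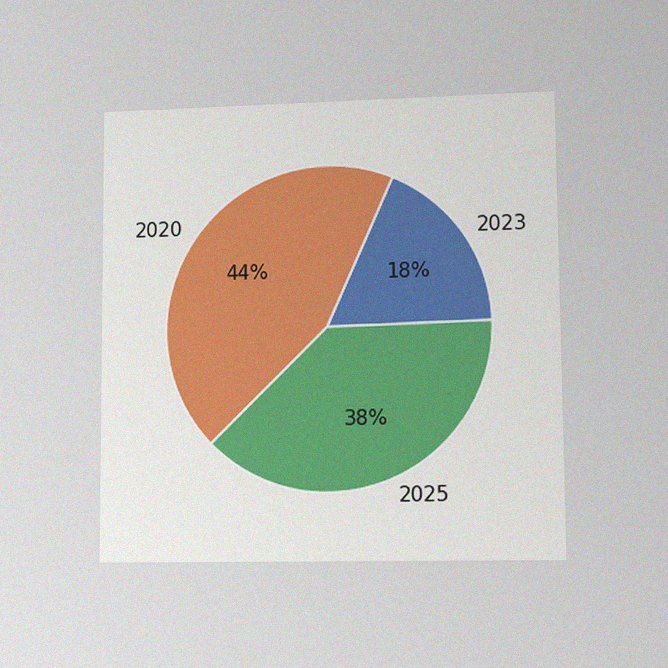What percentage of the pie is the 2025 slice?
38%

The chart is viewed at a slight angle, with some photo noise. The 2025 slice takes up 38% of the pie.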